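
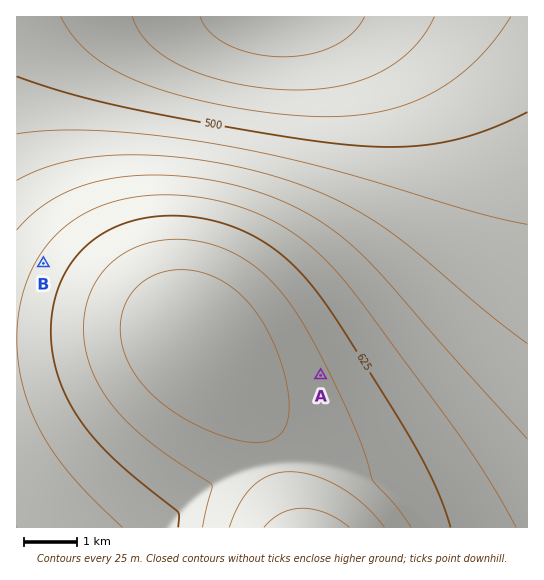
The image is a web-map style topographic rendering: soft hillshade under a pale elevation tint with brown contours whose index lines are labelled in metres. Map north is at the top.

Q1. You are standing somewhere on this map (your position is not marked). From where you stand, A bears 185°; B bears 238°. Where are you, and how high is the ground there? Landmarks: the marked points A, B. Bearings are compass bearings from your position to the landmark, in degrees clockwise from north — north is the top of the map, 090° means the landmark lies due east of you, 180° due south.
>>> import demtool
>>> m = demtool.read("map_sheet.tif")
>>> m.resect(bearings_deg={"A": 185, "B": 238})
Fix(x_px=347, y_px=74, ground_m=445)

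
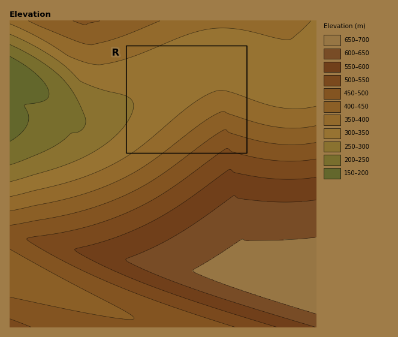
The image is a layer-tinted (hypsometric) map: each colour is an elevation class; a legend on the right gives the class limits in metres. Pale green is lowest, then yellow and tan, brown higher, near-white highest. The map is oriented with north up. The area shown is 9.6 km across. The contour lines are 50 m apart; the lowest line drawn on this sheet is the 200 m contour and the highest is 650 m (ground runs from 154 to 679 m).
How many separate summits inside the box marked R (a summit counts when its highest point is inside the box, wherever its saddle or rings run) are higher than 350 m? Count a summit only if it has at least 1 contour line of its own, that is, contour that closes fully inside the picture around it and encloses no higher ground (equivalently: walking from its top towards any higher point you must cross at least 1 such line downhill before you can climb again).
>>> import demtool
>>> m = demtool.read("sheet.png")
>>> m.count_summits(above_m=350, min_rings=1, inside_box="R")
0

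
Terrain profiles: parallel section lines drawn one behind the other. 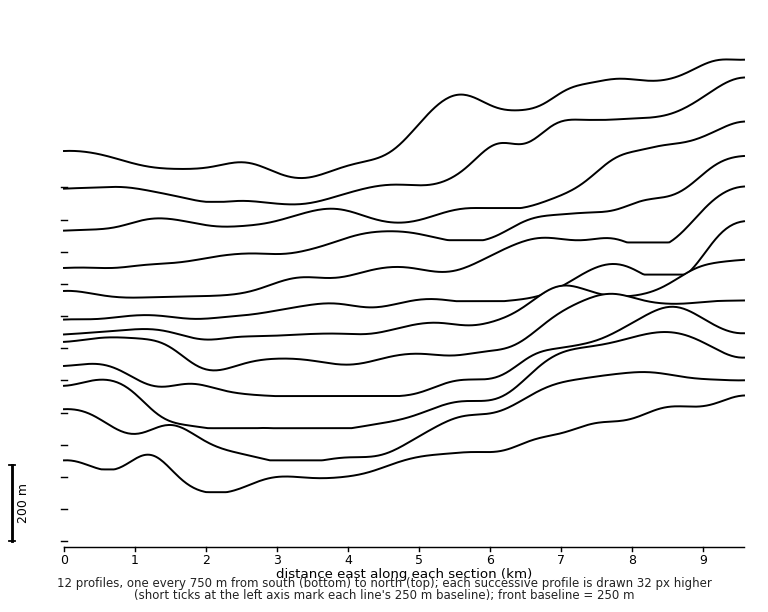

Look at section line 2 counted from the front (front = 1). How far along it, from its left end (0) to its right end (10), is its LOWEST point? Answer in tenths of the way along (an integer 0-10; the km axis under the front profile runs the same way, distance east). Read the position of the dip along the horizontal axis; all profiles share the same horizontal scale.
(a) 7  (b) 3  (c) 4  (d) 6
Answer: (c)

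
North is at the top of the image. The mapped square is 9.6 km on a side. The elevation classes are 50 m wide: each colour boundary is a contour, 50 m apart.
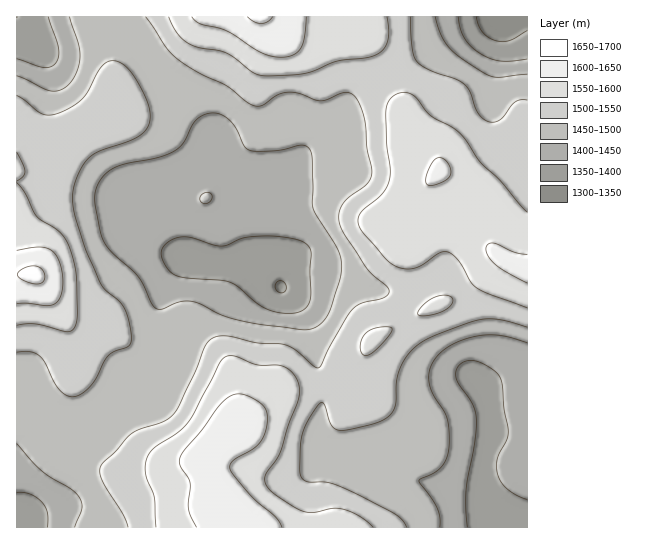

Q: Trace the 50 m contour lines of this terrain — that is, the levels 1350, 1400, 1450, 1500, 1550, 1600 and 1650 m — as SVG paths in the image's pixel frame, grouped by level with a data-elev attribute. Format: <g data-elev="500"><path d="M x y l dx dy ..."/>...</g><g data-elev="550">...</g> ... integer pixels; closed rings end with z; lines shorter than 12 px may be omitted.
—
<g data-elev="1350"><path d="M281 293l-4-2-2-5 2-4 4-1 4 2 1 4-1 5z"/><path d="M527 31l-18 10-13 0-9-4-5-6-6-14"/></g><g data-elev="1400"><path d="M467 527l-1-37 9-47 1-22-3-16-17-27 1-9 6-7 8-2 10 3 13 7 6 8 8 55-2 8-8 17-1 15 4 8 6 8 10 6 10 4"/><path d="M17 492l13 2 12 8 5 11 1 14"/><path d="M279 313l-18-7-23-19-8-5-9-2-36-2-11-3-6-6-5-8-2-7 2-7 8-7 12-3 10 1 28 8 6-1 16-7 16-2 24 1 20 5 6 4 2 7-1 18 1 23-1 8-4 6-7 4-9 1z"/><path d="M527 59l-26 2-10-2-10-5-10-7-7-9-4-9-2-12"/><path d="M48 17l11 32 0 8-3 6-6 4-7 0-26-8"/></g><g data-elev="1450"><path d="M440 527l0-10-3-10-18-26 15-8 7-5 5-8 3-11 0-18-2-13-14-24-4-11 0-9 3-9 6-10 9-8 12-6 15-4 12-2 13 0 28 8"/><path d="M17 444l24 26 29 19 9 8 2 5 1 7-7 18"/><path d="M295 329l-36-5-24-5-14-4-20-11-10-3-12 1-18 7-6-1-4-5-13-26-27-26-9-13-7-40 2-11 5-9 7-7 9-5 40-8 16-7 9-8 12-22 7-5 8-3 11 1 9 7 7 8 7 17 6 4 27 1 24-6 6 2 4 4 1 7 1 51 25 41 3 9 0 11-1 11-9 26-6 13-6 5-6 4-8 1z"/><path d="M203 203l4 0 4-2 1-4-2-4-5 0-4 3-1 5z"/><path d="M527 74l-30 3-7-1-9-5-22-14-11-11-8-13-5-16"/><path d="M70 17l8 26 2 12-3 15-7 13-9 7-10 1-34-15"/></g><g data-elev="1500"><path d="M407 527l-4-6-8-7-42-22-22-9-22-1-7-4-2-8 1-28 3-12 6-13 8-12 4-3 3 4 5 17 7 7 12 0 30-8 10-6 5-7 2-8 1-22 5-16 9-12 11-9 23-11 37-12 19 1 26 7"/><path d="M17 352l13 0 9 4 6 6 13 27 8 6 7 2 8-3 9-8 19-31 21-10 1-11-5-21-5-10-16-13-6-9-13-30-10-30-3-15 0-12 5-20 11-16 10-7 28-9 13-7 8-8 2-10-3-16-11-22-10-12-11-6-6 0-7 5-15 26-6 8-11 8-12 5-9 2-7-1-25-19"/><path d="M527 100l-6 0-6 2-12 15-5 4-7 1-7-3-7-8-7-18-5-8-10-6-26-9-13-9-4-14-2-30"/><path d="M146 17l20 30 11 11 22 15 28 13 26 19 9 0 15-10 10-3 12 1 20 8 7-1 19-8 5 1 5 4 6 10 4 12 2 28 5 27-2 5-4 6-16 12-7 6-4 8 0 10 4 12 23 34 7 8 13 11 3 5-2 4-4 3-21 5-9 6-22 36-10 21-3 2-5-3-18-15-10-5-28-2-32-7-10 1-6 4-5 6-9 24-15 34-6 9-11 8-22 7-10 5-30 32-1 7 2 8 21 33 5 13"/></g><g data-elev="1550"><path d="M373 527l-14-11-16-7-10-1-20 5-11-2-22-13-11-9-4-7 0-5 16-27 7-24 10-27 2-8-2-8-5-10-10-7-26-1-26-9-5 1-5 4-27 52-7 10-10 10-22 14-8 10-2 8 0 8 9 24 2 30"/><path d="M364 355l6-1 9-8 11-12 2-4-1-2-13-1-12 6-4 6-2 7 1 7z"/><path d="M17 325l18-1 28 7 7 0 5-5 2-13-1-42-8-28-10-12-21-15-12-24-8-10"/><path d="M419 315l11 0 13-4 8-6 2-4-1-3-7-3-12 3-13 11-2 4z"/><path d="M527 212l-27-31-19-18-16-24-8-9-27-15-13-17-6-4-5-1-7 0-9 6-3 7-1 8 1 31 3 24 0 10-3 8-5 7-22 20-2 8 3 8 25 29 9 7 10 3 10-1 8-4 16-11 8-1 11 8 13 22 6 6 12 6 38 14"/><path d="M17 181l6-5 2-5-8-19"/><path d="M169 17l8 16 11 10 11 5 27 5 28 20 13 3 38-3 32-12 29-3 11-3 7-6 4-8 1-11-2-13"/></g><g data-elev="1600"><path d="M282 527l-7-10-27-24-18-24 0-4 3-4 20-12 6-6 6-9 2-12-1-11-4-6-12-8-12-3-8 2-9 8-19 26-18 20-4 8 0 8 10 16-2 27 9 18"/><path d="M17 304l10-1 19 3 8-2 6-7 3-15-4-20-3-7-5-5-12-3-22 3"/><path d="M527 254l-13-2-20-9-5 1-3 3 2 8 8 10 11 8 20 10"/><path d="M427 185l4 1 7-2 12-7 1-4-1-6-7-8-6-1-5 5-6 14 0 5z"/><path d="M192 17l9 7 18 4 10 4 33 21 9 3 10 1 12-2 7-6 4-11 2-21"/></g><g data-elev="1650"><path d="M32 283l9 0 3-4-1-8-5-4-5-1-7 1-5 3-4 4 1 3 3 2z"/><path d="M247 17l7 5 7 2 6-2 6-5"/></g>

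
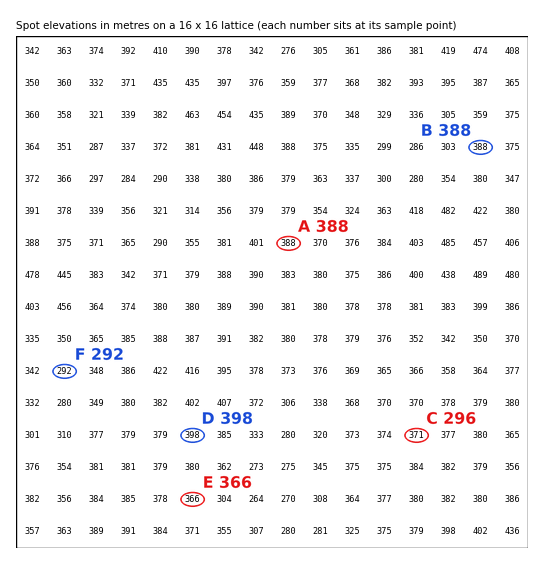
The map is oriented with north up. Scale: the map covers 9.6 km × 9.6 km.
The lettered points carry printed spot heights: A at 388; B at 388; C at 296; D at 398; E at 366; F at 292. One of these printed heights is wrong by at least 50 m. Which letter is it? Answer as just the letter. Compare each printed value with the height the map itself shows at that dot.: C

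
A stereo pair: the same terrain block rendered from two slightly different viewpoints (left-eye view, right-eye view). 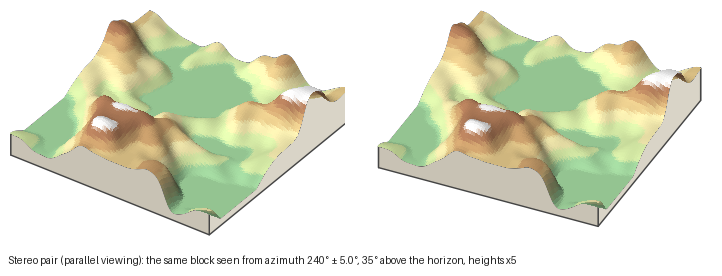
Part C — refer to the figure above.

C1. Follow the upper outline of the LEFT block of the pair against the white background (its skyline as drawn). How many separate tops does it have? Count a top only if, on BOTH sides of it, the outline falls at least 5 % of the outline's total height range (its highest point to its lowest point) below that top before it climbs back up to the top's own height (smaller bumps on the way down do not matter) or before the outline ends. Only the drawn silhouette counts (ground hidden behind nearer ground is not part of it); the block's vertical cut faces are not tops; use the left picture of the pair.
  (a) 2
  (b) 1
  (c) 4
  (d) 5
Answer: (a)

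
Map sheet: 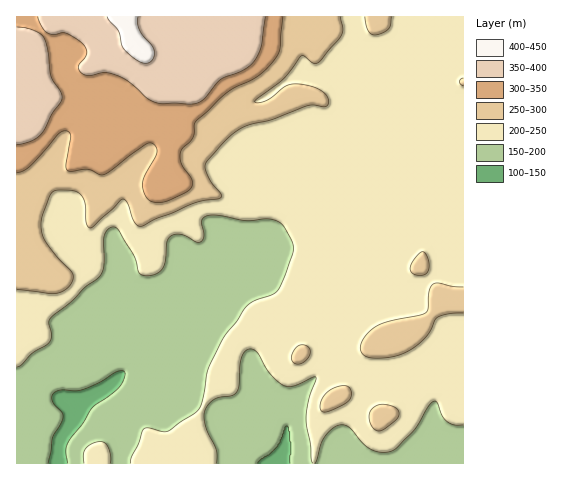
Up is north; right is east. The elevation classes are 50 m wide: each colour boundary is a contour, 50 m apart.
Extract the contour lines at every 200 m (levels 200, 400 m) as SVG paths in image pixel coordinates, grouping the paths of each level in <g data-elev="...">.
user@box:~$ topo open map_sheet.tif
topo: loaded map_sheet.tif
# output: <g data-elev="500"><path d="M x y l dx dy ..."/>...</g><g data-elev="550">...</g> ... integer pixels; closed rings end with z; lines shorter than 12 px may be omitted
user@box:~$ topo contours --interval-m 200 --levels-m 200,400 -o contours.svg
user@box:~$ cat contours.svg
<g data-elev="200"><path d="M110 463l1-7-2-8-4-5-4-1-9 1-6 5-3 6 1 9"/><path d="M217 463l-1-12-10-24-2-9 1-7 4-7 5-5 17-3 6-4 2-7 2-27 4-7 5-2 7 3 13 21 14 13 10 0 19-9 3 0-7 22-3 18 7 46"/><path d="M315 463l9-25 7-8 8-5 5 0 5 2 13 15 8 7 14 3 11-3 16-16 7-8 10-19 6-5 3 2 5 13 5 6 7 3 9 0"/><path d="M17 367l4-2 12-12 16-11 3-7-3-13 2-4 19-15 14-15 17-13 3-10 0-28 2-6 4-3 5-1 3 2 16 27 5 17 4 2 4 1 10-3 6-6 3-8 1-17 4-6 9-2 16 8 6-1 2-6-2-14 4-5 12-1 28 6 23-2 7 2 5 3 10 15 2 10-7 24-7 15-6 6-17 6-8 5-24 31-16 33-5 30-5 11-31 21-6 0-13-3-4 1-6 16-7 13 0 5"/></g><g data-elev="400"><path d="M107 17l11 14 6 18 14 12 9 2 6-4 1-9-2-5-12-14-2-7 0-7"/></g>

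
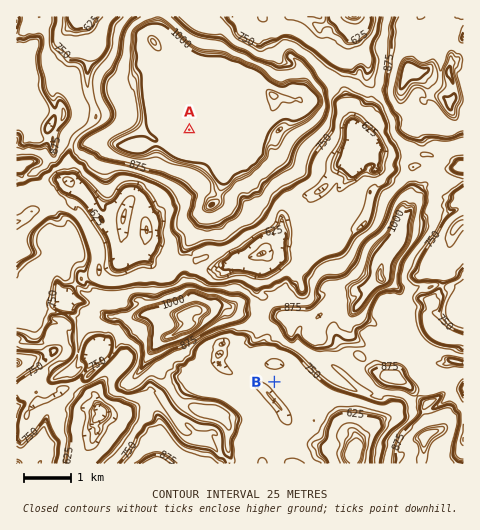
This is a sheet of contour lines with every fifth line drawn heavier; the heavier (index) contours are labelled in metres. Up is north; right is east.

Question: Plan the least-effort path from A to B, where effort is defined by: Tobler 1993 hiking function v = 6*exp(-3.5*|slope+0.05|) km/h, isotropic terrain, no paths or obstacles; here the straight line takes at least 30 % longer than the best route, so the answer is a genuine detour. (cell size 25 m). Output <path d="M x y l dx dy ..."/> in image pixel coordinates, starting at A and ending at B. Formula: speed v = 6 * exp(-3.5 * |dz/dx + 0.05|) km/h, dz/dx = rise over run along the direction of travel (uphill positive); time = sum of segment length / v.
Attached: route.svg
<path d="M189 130l3 4 0 26 1 2 10 11 3 5 0 2-3 3-16 33 0 7-2 5 0 3-2 3 0 5-1 3 0 7 1 2 5 2 2 3 2 2 0 5 2 4 14 14 5 3 17 0 13 7 7 7 1 2 0 5 1 2 0 23-1 3 0 6-2 4 10 21 7 8 1 3 7 7"/>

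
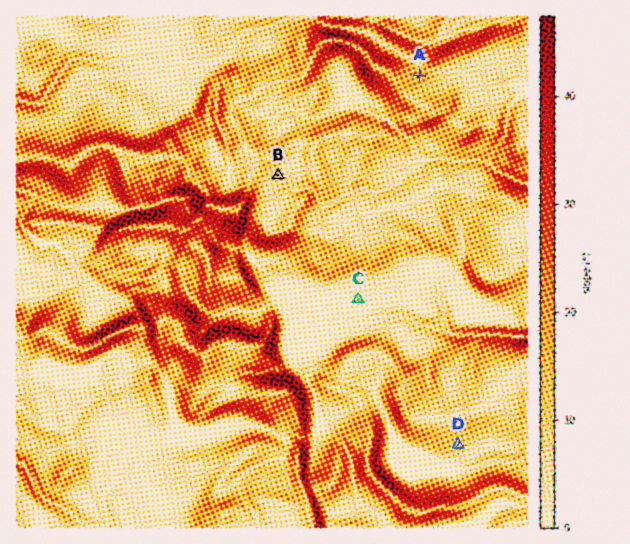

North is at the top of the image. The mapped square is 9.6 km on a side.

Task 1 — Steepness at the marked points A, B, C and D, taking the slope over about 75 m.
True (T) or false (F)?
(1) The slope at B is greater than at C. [T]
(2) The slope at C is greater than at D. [F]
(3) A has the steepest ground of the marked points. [T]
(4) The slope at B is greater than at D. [F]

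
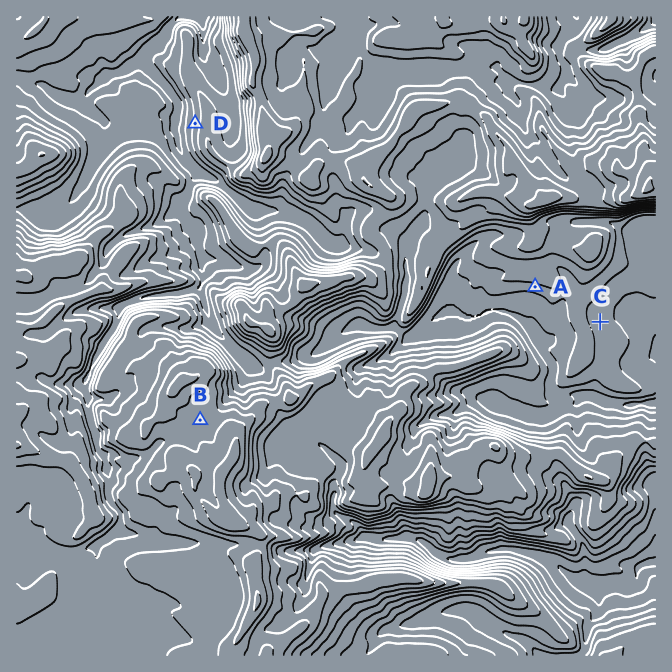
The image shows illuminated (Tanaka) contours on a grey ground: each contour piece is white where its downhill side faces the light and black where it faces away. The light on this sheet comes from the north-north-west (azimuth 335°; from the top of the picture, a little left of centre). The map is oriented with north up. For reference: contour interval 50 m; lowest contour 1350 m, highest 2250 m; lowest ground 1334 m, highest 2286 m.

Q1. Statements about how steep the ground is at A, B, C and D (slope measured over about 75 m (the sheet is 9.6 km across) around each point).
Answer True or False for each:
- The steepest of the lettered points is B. False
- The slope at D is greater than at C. True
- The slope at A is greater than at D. False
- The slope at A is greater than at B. True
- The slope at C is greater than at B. True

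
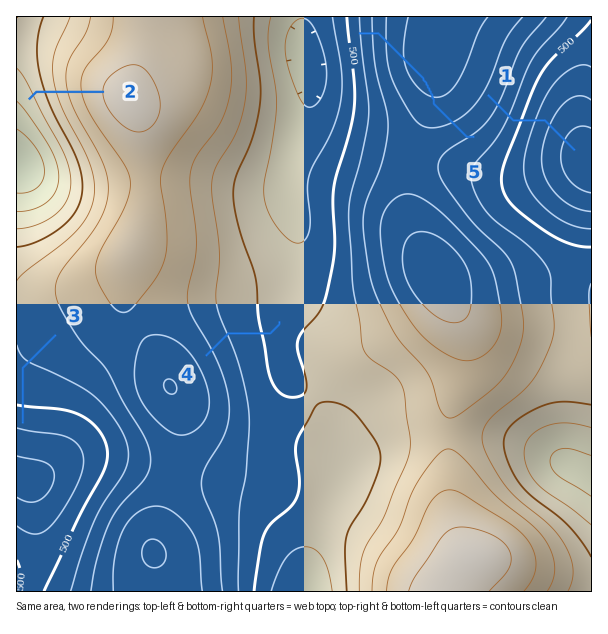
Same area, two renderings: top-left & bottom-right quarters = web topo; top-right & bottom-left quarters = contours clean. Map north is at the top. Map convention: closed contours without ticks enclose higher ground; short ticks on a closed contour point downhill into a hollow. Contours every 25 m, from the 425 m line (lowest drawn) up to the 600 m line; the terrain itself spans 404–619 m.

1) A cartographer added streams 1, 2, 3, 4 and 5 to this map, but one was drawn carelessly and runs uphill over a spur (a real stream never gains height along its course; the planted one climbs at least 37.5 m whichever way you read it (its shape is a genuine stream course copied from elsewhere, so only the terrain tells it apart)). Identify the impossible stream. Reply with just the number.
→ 5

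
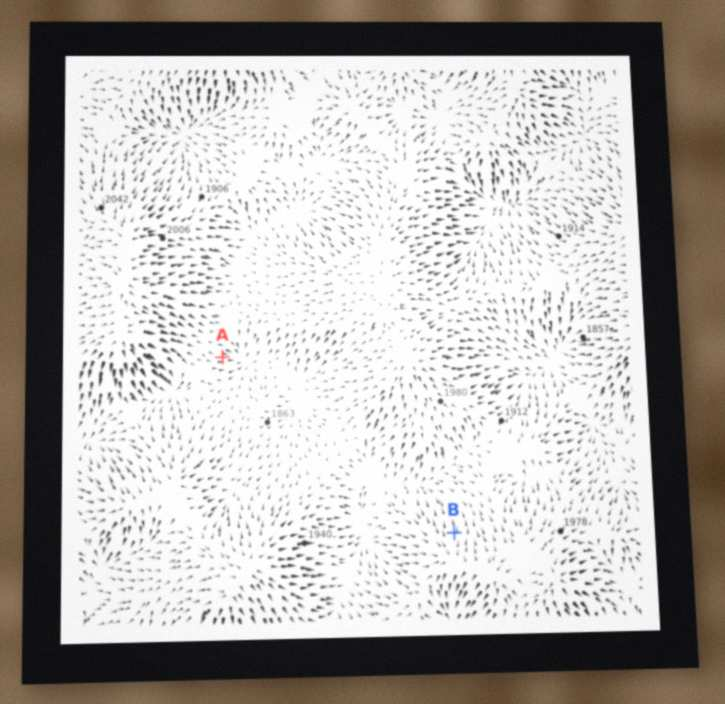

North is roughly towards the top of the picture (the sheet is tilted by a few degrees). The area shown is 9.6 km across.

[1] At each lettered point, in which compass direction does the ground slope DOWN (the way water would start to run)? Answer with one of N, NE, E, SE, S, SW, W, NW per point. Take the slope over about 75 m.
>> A E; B N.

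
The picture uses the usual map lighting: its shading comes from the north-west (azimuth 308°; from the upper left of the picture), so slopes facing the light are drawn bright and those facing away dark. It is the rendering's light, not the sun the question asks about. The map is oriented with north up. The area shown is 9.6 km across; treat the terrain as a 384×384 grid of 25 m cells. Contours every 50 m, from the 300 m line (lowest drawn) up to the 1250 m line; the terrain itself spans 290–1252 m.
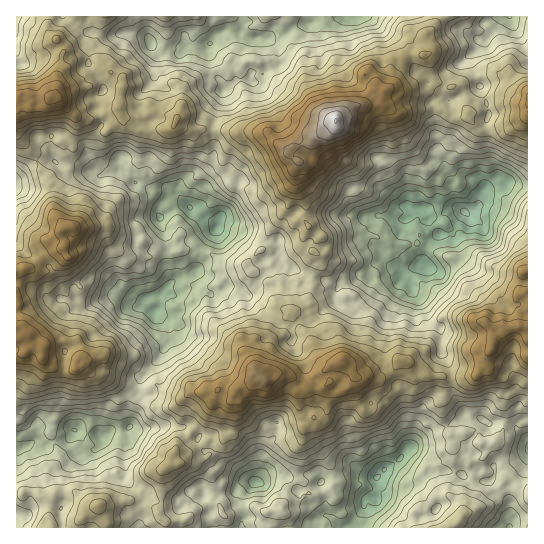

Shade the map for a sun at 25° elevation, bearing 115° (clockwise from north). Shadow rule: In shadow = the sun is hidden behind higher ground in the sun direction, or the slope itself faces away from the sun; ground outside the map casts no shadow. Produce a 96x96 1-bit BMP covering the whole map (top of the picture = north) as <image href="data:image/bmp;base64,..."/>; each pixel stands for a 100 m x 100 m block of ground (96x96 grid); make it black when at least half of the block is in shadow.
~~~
<image width="96" height="96" href="data:image/bmp;base64,Qk2+BAAAAAAAAD4AAAAoAAAAYAAAAGAAAAABAAEAAAAAAIAEAAATCwAAEwsAAAIAAAAAAAAA////AAAAAAAwAAAAAAAAAAIAAAAwAAAAAAAAAB8BAAA4AAAAAAAAABwDAAAAAAAAAAAAAA8BgAAAAAAAAAAAAA9AAAAAAAAAAAMAAAdgAAAAAAAAAAMAAAIgAAAAAAAAAAeAAAAAAAAAAAAAAAOAAAYAAAAAAAAAAAAAAAcAAAAAAAAAAAAAAAcAAAAAAAeAAAAAAAAgAAAAAA+AAAAAAADwAAAAAA/AAAAAAAB4AAAAAA/gAAAAAAA4AAAAAAfgAAAAAAAYAAAAAAf4AAAAAAAAAAAAAAf8AAAAAAAAAAAAAAM4AAAAAAAAAAAAAAAAAAAAAAAAAAAAAAAAAAAAAAAAAAAAAAAAAAAAAAAAAAAAAAAAAAAAAAAAAAAAAAAYAAAAAAAAAAAAAAAMAAAAAAAAAAAAAAAeAAAAAAAAAAAAAAAPAAAAAAAAAAAAAAAPIAAAAAAAAAAAAAAfAAAAAAAAAAAAAAAfAAAAAAAABAAAAAAeAPAAAAAAAAAAAAAEIOAAAAAAIAAAAAABsAAAAAAAYAAAAAAAkAAAEAAAYAAAAAAA/gAAAAAA4AAAAAAAfwAAAAAA8AAAAAAAD8AAAAAA8AAAAAAAwcAAAAAAcAAAAAAAwAAAAAAAQAAAAAAAAAAAAAACeAAAAAAA4AAAAAAH+AAAAAAAYAAAAAAP/wAAAAAAAAAAAAAf/wAAAAAAAAAAAAAf4IAAAAAAAAAAAAAc4MAAAAAAAAAAAAAB8JAAAAAAAAAAAAAD8DgAAAAAAAAAAAAH8AwAAAAAAAAAAAAHgAwAAAAAAAAAAAAAAzwAAAAAAEAAAAAAB3wAAAAAAAAAAAAABv4AAAAAAwAAAAAAB/hAAAAAAfAAAAAAB/gAAAAAAPgAAAAAB/yAAAAAADwAAAAAA/uAAAAAAAgAAAAAA/+IAAAIAEAAAAAAB/+cAAAAAAAAAAAAAf8cAAAAAEAAAAAAAD88AAAAAEAAAAAAAD/8AAAAAAAAAAAAAB/8AAAAAAAAAAAAAB/wAAAAAAAAAAAAAAkAAAAAAAQAAAAAAAAAAAAAAAAAAAAAAAAAAAAAAAAAAAAAAAAAAAAAAAAAAAAAAAAAAAAAAAAAAAAAAAAAAAAAAAAAAAAAAAAAAAAAAAAAAAAAAAAAAAAAAAAAAAAAAAAAAAAAAAAAAAAAAAAAAAAAAAAAAAAAAAAAAAAAAAAAAAAAAAAAAAAAAAAIgAAAAAAAAAAAABgAgAAAAEAAAAAAAJwwgAAAADgAAAAAAM/+AAAAAAAAAAAAAEf+AAAAAAAAAAAAAAP+AAAAAAIAAAAAAAP+AAAAAAIAAAAAAAP4AAAAAMYAAAAAAANIAAAAAAYcAAAAAAA4AQAAAAB8AAAAAAB4Y4AAAAB+AAAAAAB4Z4AAAAAAAAAAAAAYJ8AAAAAAAAAAAAAIB4AAAGAAAAAAAAAIA4AAAGBAAAAAAAAAAYAAAADAAAAAAAAAAAQAAADAAAAAAAAAAA4AAACIAAAAAAAAAI4AAACIAAAAAAAAAJ8AAACAAAAAAAAAAD8AAAA="/>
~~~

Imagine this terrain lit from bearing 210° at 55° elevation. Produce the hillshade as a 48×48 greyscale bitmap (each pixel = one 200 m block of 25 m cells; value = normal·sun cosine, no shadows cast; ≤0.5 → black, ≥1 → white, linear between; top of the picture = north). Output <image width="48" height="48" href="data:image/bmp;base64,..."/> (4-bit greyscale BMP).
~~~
<image width="48" height="48" href="data:image/bmp;base64,Qk32BAAAAAAAAHYAAAAoAAAAMAAAADAAAAABAAQAAAAAAIAEAAATCwAAEwsAABAAAAAAAAAAAAAAABEREQAiIiIAMzMzAERERABVVVUAZmZmAHd3dwCIiIgAmZmZAKqqqgC7u7sAzMzMAN3d3QDu7u4A////ALmHis2nm8t2eKubzMqaqrp2VHl0Z4iazNuomruHq7lneLl6qqmJq7hmVnh3iIh5zcypqoZWiZmIaJZXRHZ6u5aIiHeKl1Vp3YmHh0IkacypmqdUNXeamnaImZiJhERqylZlQyJGjO26rLhnq6q5qnZ4mZmYZnialmZlQzRnibu6q6ib3d3Ly2eayXiZq7u5dWVWZmZVZWiYeau7zu7cyYvLzIeby7u6dKmZZodXdlZmacyqzu3bur27y7usuqq5dcu5Z5mpmXVWi8y6zLzcy7zMy87cqah4d7u6i8zbvMurze3Lqszcyq3cqs7tuIearKvMze3d3u3t7u7KrO7bur7bmc7tuavdzM3d3t3t3bvN7tzKzd7cy826qs3sq97tzN3d7u3MuqqbzKq87c3MzMy7q8zMzu3dzN3d7ty4iZh3dWecyquau7ypmszMze3Mze7t3bqWeXZUI1aKl3ZYqrp2i8uYi8ypvd3JmpmGeGVTNXiYUxA4iZY0ipdUe8upzsyWmGZURUZlVmmnMgFoZDAkZkRFm7upzapldjQQIjZ3eImGRDenVCA0MhE3qauqzYYiMzMAARR5q6ZERFmWZjJDIiJJu8yau1MBMzEAADeqqWQyNZqXZCRTRDNZu5hmd2MlZkEDRoqqlkVUWKiHY1dkUxJGdSJGiVRpmXVomrual4d4mXZ3ZodDMSV2RURYq2iru4eKvMu6maq8uXeIeIQ0NGl1VmVomqu7ypic3Lq7mbvNuYiaqnVmZ4hWdUaIm3it2oityprLvLq6mYrNyXd3eZisx2iHeEi9yXermJq7u3Z3mazcp0RXmqvMlnUTVIu8qHeZeIeahSRWmr3LpjRpqZqnVlAVZZibqXeXVkSIQkd4m93MghV4hnh4ljN3Z4eahUVkRCaFJZq8zO3JMDVnd4eKhFinV3eHECNEVWmEas3e7dy5VXirqZmqZ6uoeEZjEzI1VnmIze/+3d7aiJvLmbzLrMuphnmERAAzNYms3e/sze7Kl5u5m83czKu5h8ynVBRUabvN3e3L3d7KmKuqu83buqvLze2Wd3mXrMzN3uzO7e7KmaqZu826u83e/+yJuquqzd7d7t3e3u2qqZl5vMuazN3v/8qbyry87u7t3M3u7cmbu6ib3cqbze7v/5m8zN3d7u7cy83d3Hab3bmKzLmc3u7u7qvd7svN27u6mKqIhleazKd6zLid7tu83s3d64m7qamIZWQjEEZ5l1V6y4ad3KirzbzdlWiqh4d2QyI0ETRGQiR5p1WaqYe7q4iZVHmqdlZ1MjZ1NVVTEAFYh2aJqneqmRJVNHm6dVd1NHqXeHdzESSIZUWKl2m6hQJERGm4RFVCJHqqunZkNEeFNFe6ZGq5cXmHdnmDISMhNHmamIdlZVQiR4vIVmdmUry7hXdCITd2d3h2VollVEISRoqnZmVENKq6VGZERJy6qph2eJhkQyMhJYmFNGiFJZmVNYmYmt7Ly7qqzLp1ZCIQR3dkR5mESKhzObvLvO7My7y73bp3dTECd1RXipdkag=="/>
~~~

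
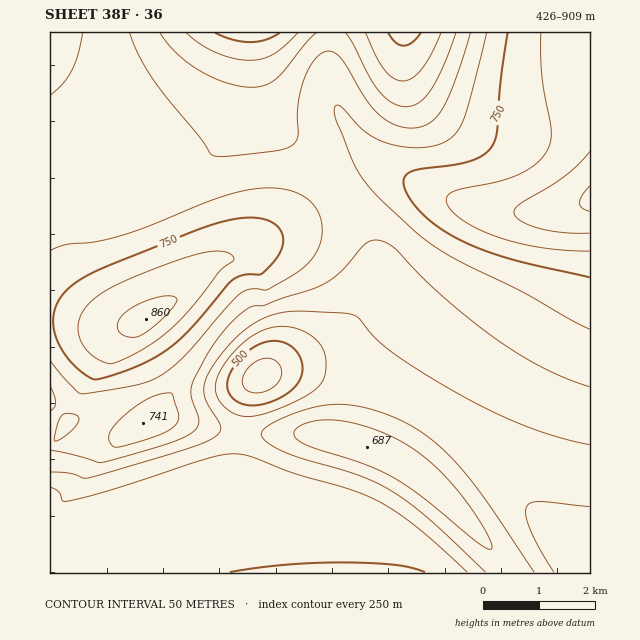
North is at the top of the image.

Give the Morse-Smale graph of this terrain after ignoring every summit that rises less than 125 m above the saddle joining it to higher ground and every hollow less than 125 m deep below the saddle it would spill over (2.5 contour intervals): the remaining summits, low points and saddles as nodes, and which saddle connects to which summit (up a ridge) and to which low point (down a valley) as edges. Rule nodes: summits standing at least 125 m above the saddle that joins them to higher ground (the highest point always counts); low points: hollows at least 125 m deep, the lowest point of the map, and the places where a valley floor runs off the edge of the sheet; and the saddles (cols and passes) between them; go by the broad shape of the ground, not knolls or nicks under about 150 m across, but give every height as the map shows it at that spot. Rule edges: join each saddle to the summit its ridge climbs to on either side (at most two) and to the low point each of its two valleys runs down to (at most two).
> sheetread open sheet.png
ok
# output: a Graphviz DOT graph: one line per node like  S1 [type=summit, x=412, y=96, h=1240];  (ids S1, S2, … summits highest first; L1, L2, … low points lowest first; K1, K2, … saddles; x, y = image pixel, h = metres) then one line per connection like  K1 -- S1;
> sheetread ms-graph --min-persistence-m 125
graph terrain {
  S1 [type=summit, x=590, y=199, h=909];
  S2 [type=summit, x=146, y=317, h=860];
  L1 [type=low, x=262, y=376, h=426];
  L2 [type=low, x=250, y=33, h=469];
  L3 [type=low, x=405, y=33, h=487];
  K1 [type=saddle, x=338, y=188, h=680];
  K2 [type=saddle, x=331, y=33, h=615];
  K3 [type=saddle, x=240, y=433, h=585];
  K1 -- S1;
  K1 -- S2;
  K1 -- L1;
  K1 -- L2;
  K2 -- S1;
  K2 -- L2;
  K2 -- L3;
  K3 -- S1;
  K3 -- S2;
  K3 -- L1;
}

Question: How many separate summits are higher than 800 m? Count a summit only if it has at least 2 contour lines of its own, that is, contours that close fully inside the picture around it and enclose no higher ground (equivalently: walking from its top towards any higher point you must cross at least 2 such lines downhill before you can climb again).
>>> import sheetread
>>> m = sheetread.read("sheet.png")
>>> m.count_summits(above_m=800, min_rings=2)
1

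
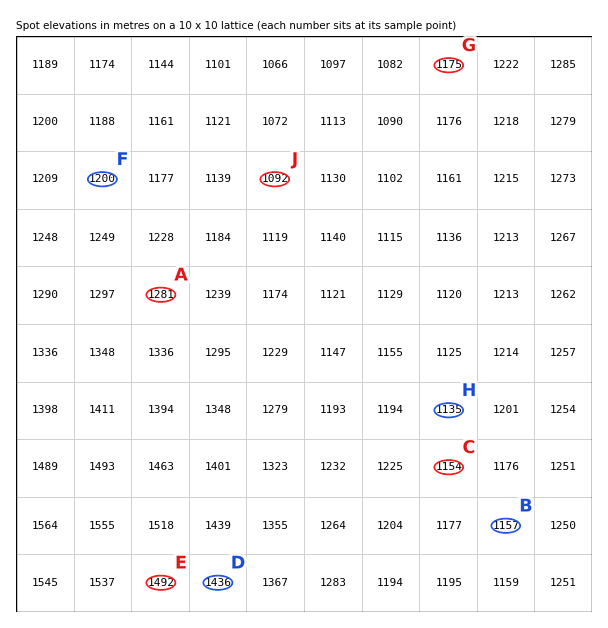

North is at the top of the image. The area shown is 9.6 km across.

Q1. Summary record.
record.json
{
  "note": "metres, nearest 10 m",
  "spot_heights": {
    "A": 1280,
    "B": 1160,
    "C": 1150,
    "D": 1440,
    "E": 1490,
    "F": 1200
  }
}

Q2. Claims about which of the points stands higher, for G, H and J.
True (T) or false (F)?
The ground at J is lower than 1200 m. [T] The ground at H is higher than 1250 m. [F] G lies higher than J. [T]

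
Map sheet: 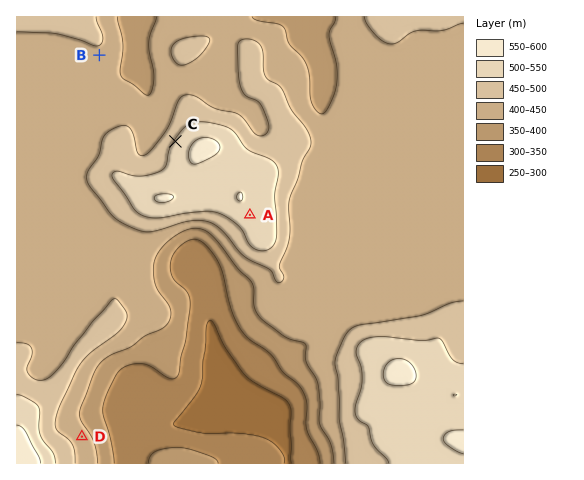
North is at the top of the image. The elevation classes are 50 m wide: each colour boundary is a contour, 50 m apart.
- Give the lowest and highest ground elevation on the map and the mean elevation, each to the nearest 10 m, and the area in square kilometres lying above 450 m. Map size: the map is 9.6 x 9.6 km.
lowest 300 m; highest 580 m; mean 430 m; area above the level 24.8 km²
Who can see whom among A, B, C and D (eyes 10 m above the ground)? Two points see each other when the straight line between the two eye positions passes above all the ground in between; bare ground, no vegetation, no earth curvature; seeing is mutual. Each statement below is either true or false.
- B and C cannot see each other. false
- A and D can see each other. true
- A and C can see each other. false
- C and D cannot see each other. true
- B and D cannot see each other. true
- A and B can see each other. false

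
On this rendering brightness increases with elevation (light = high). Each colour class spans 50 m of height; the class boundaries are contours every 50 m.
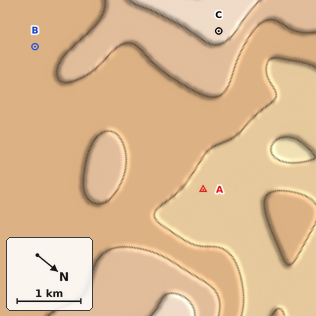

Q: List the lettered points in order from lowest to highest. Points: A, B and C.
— A B C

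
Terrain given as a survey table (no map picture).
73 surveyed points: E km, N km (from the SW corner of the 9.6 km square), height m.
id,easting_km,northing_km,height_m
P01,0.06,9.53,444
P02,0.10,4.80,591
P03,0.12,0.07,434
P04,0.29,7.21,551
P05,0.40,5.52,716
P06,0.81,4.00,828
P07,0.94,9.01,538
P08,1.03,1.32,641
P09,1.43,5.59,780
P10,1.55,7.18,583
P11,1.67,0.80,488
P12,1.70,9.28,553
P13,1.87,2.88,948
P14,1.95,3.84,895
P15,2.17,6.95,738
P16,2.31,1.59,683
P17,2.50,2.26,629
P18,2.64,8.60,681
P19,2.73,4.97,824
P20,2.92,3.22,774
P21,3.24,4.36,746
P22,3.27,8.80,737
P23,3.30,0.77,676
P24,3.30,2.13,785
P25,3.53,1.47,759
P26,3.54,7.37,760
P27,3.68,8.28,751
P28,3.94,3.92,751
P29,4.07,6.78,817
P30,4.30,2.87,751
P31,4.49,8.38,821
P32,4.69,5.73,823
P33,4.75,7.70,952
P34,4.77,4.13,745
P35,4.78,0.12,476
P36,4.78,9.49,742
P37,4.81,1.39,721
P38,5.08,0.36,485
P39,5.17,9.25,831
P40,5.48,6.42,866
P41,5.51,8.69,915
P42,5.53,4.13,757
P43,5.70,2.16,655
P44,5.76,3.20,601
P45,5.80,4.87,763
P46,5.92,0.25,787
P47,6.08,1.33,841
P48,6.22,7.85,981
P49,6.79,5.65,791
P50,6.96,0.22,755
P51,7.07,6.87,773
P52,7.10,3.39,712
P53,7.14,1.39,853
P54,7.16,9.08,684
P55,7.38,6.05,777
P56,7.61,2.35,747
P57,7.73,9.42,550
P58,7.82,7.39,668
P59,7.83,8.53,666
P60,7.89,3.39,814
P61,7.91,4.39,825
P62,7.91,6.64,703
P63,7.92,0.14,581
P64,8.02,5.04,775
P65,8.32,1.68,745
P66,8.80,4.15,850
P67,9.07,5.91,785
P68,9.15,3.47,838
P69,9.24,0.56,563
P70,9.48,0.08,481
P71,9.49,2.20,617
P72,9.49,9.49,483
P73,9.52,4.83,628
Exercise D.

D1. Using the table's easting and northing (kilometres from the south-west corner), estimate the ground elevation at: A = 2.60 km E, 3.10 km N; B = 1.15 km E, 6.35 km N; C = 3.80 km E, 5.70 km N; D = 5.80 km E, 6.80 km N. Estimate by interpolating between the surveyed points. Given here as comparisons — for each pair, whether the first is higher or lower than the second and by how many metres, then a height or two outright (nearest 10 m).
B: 220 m lower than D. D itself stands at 860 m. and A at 810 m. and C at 770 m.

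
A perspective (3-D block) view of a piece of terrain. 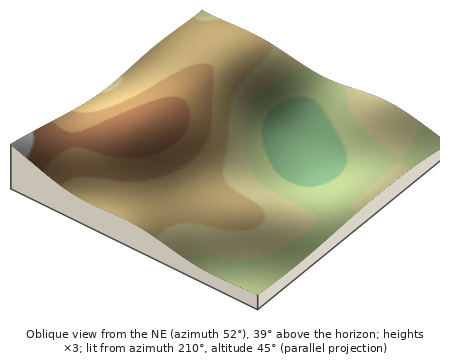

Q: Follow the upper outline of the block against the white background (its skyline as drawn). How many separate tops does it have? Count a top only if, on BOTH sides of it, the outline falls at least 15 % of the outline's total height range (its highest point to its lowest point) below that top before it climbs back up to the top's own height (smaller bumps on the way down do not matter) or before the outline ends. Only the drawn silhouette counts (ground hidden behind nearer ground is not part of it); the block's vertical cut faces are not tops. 1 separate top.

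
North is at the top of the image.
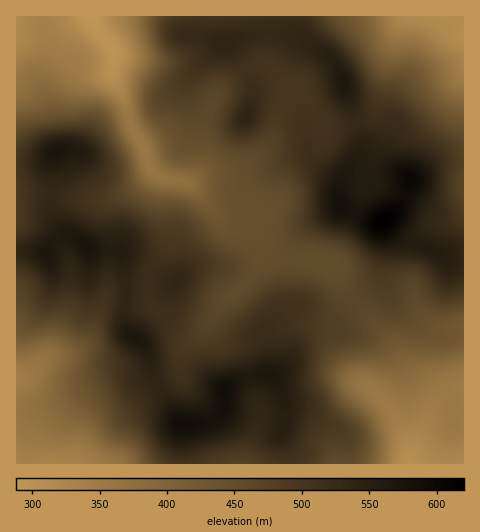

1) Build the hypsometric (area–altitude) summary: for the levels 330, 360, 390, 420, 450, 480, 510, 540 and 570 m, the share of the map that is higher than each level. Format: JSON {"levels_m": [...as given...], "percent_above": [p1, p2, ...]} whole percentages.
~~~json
{"levels_m": [330, 360, 390, 420, 450, 480, 510, 540, 570], "percent_above": [97, 90, 83, 77, 68, 53, 36, 15, 4]}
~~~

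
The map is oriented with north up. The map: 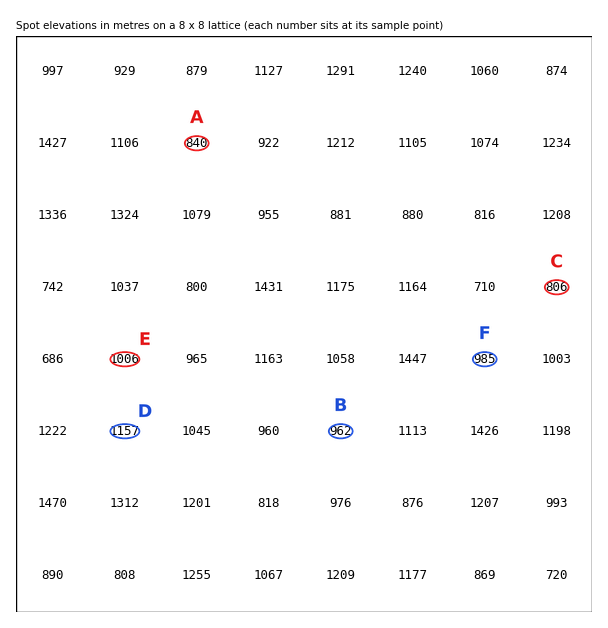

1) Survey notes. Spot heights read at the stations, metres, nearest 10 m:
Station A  840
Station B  960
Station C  810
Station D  1160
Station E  1010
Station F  990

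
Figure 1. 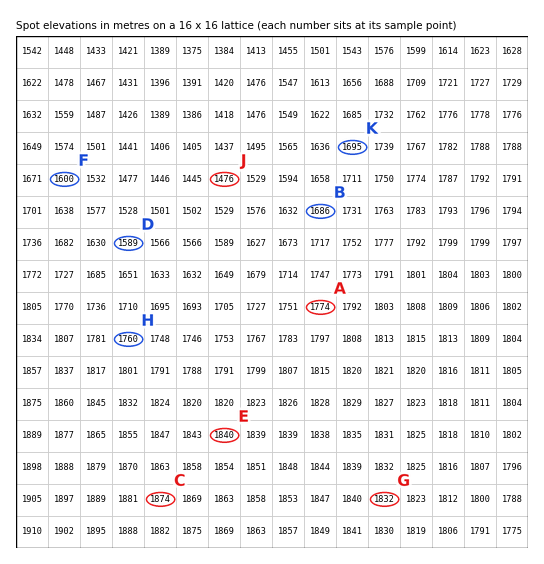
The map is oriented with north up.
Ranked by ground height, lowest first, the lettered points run D B A C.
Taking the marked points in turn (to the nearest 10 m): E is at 1840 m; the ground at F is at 1600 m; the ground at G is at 1830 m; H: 1760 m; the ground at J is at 1480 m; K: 1700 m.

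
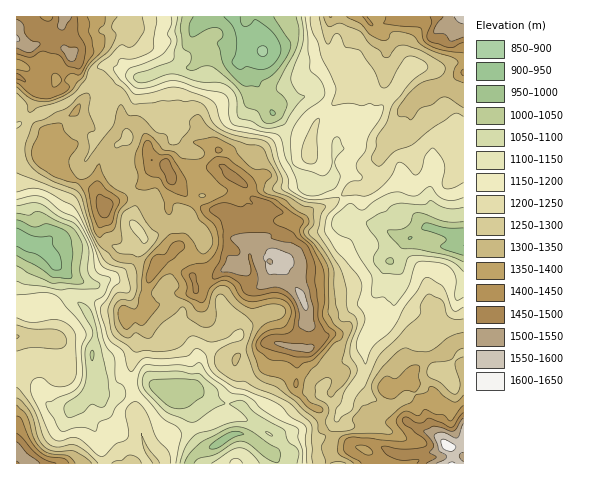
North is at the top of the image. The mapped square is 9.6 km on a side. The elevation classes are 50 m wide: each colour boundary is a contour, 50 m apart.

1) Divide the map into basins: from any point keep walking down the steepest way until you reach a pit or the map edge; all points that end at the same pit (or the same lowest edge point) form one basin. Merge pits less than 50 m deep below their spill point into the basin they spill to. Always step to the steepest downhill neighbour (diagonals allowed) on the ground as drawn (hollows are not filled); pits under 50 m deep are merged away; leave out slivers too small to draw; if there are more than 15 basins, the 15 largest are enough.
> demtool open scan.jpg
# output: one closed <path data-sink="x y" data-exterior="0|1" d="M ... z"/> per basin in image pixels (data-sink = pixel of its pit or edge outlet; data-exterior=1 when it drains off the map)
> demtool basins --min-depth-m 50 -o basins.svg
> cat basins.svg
<path data-sink="262 52" data-exterior="0" d="M463 16l-397 0-4 9-12 10-2 5-15 6-6 0-11-6 1 37 4 1 19 15 13 1 11-6 6 0 10 11 0 5-4 8-28 24-9 15 1 8 12 9 8 2 9 7 22 11 8 7 5 10 20-8 8-8 9-4 6-6-1 6 1 23 3 7 15 9 5-6-1 9 8 21-24 24-9 23 3 10 8 0 13-4 11 14 9 1 6-4 6-8 0-9-4-5 0-3 10-3 23-17 9 0 29-9 0 6 5 6-4 10-8 8 0 5 12 35 1 12 5 4 20 4-2 31 0 10 2 4 10 11 11 6 3 16 8 10 20 8-1 6-2-1-12 3-5 6-2 6 136-1 0-17-16 0-8-11-2-8 5-11 0-13-9-11-18-7-6-6-19 11-15-1-8 3-17-14-7-3-5-7-2-7 1-14-5-9-6-2-17 11 1-12-5-13-1-17-3-10-19-26-2-7 0-4 6-7 1-13 9-17 4-1 11-10 23-8 14-12 16-1 7-4 6-11 2-17 28-28 2-6-2-17 13-14 9-4 4 4 0 4 6 6 5 9-1 1 15 18-9 8-1 6 7 21 8 1z"/><path data-sink="463 245" data-exterior="1" d="M430 88l-9 4-12 12 0 22-29 31-2 17-6 11-7 4-16 1-14 12-23 8-11 10-4 1-9 17-1 13-6 7 2 11 19 26 3 10 6 41 16-10 6 2 5 9-1 14 2 7 5 7 7 3 17 14 8-3 15 1 19-12 3-7-6-13 0-7 3-8 17-15 3-2 19 21 15-7 0-173-8-2-7-21 1-6 9-8-15-18 1-1z"/><path data-sink="29 243" data-exterior="0" d="M19 77l-3 0 0 259 31 1 1-16-6-17 1-2 10 2 7-1 10-9 18 2 17 12 17 3 5 7 14 0 5-9-2-14 3-9 8-17-25-10-13-1-15-15-2-6-1-7 6-24-6-11-8-7-45-24-7-7 0-6 9-15 28-24 4-8 0-5-10-11-6 0-11 6-13-1z"/><path data-sink="92 355" data-exterior="0" d="M78 294l-8 0-14 10-9-2-5 2 6 17-1 16-28-1-3 1 0 114 16 13 102 0 15-10-5-8-9-32 0-17-5-18 6-37 6-10 0-13-15-1-8-8-14-2-13-10z"/><path data-sink="222 441" data-exterior="0" d="M277 343l-11 0-11 8-13 2-5 4 0 22-9 17-1 18-56 23-18 19 4 8 170 0 8-12 15-3-1-6-15-5-11-10-4-18-11-6-10-11-2-4 2-41z"/><path data-sink="190 389" data-exterior="0" d="M201 297l-3 11-10 8-9-1-11-14-13 4-9 0-2 7 19 15 1 5-6 4-16-13 0 9-6 10 0 8-4 14-2 15 5 18 0 17 9 32 8 11 22-22 23-7 30-14 1-18 9-17 0-23-6-7-8-17-16-14-4-10z"/><path data-sink="139 230" data-exterior="0" d="M147 179l-6 6-9 4-8 8-19 9-6 25 3 12 15 15 13 1 25 9 13-10 9-12-5-8-3-16-4 2-11-5-7-11-1-23z"/><path data-sink="441 374" data-exterior="0" d="M463 340l-8 3-14 11-17 7-14 16 6 8 18 7 9 11 0 13-5 15 4 9 6 6 16-1z"/><path data-sink="47 17" data-exterior="1" d="M64 16l-37 0-11 11 0 12 11 7 6 0 15-6 2-5 12-10z"/>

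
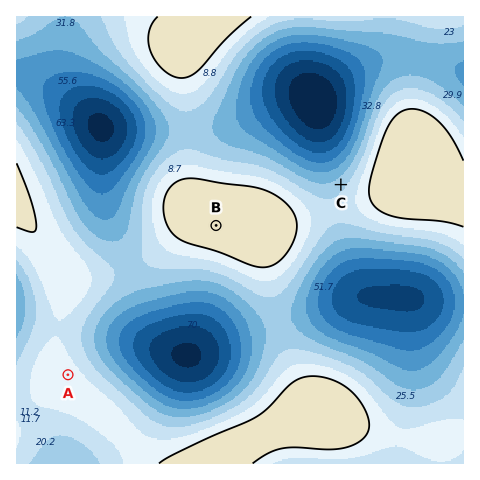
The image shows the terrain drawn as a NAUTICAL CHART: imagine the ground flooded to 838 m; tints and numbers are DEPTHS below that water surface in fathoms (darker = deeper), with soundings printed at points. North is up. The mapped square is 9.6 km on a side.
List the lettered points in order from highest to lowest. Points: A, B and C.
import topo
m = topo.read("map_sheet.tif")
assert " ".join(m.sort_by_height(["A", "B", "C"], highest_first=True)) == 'B A C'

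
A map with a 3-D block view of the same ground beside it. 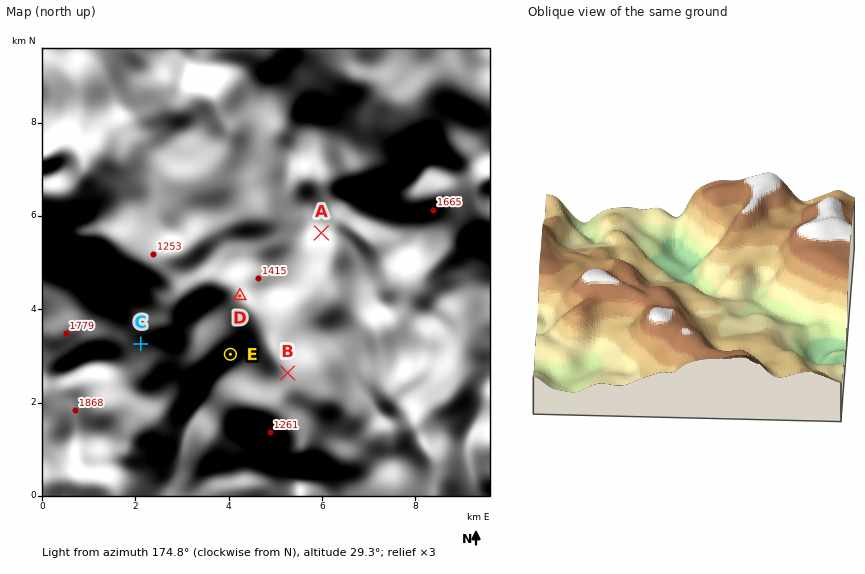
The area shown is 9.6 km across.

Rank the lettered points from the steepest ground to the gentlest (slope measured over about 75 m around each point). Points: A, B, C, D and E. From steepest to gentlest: C E A D B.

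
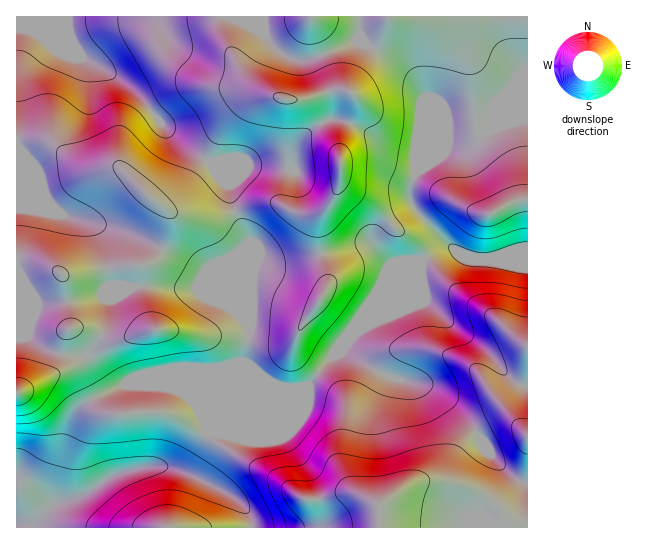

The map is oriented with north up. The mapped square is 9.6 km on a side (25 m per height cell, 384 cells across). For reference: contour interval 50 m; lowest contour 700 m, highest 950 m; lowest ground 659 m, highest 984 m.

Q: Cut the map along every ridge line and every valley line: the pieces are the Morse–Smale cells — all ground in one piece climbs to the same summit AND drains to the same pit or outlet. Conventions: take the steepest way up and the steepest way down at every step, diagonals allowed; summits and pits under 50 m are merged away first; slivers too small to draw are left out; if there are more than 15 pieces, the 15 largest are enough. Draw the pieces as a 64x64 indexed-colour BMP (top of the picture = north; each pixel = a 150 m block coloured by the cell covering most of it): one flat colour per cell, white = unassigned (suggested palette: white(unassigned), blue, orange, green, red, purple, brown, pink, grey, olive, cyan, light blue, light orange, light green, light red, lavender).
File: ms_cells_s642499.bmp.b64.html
<image width="64" height="64" href="data:image/bmp;base64,Qk12CAAAAAAAAHYAAAAoAAAAQAAAAEAAAAABAAQAAAAAAAAIAAATCwAAEwsAABAAAAAAAAAA////ALR3HwAOf/8ALKAsACgn1gC9Z5QAS1aMAMJ34wB/f38AIr28AM++FwDox64AeLv/AIrfmACWmP8A1bDFACKqqqqqqqqqqqqqqqqqozMzMzMzMzMzMzMzMzMzMzMzIiqqqqqqqqqqqqqqqqqjMzMzMzMzMzMzMzMzMzMzMzMiIqqqqqqqqqqqqqqqqqMzMzMzMzMzMzMzMzMzMzMzMyIiKIqqqqqqqqqqqqqqMzMzMzMzMzMzMzMzMzMzMzMzIiIoiIqqqqqqqqqqqjMzMzMzMzMzMzMzMzMzMzMzMzMiIiiIiIqqqqqqqqozMzMzMzMzMzMzMzMzMzMzMzMzMyIiKIiIiKqqqqqqMzMzMzMzMzMzMzMzMzMzMzMzMzNmIiIoiIiIiIiqqIMzMzMzMzMzMzMzMzMzMzMzMzMzNmYiIiKIiIiIiIiIiDMzMzMzMzMzMzMzMzMzMzMzMzNmZiIiIoiIiIiIiIiIgzMzMzMzMzMzMzMzMzMzMzMzNmZmIiIiiIiIiIiIiIiDMzMzMzMzMzMzMzMzMzMzMzM2ZmYiIiKIiIiIiIiIiIgzMzMzMzMzMzMzMzMzMzMzM2ZmZiIiIiiIiIiIiIiIiCMzMzMzMzMzMzMzMzMzMzM2ZmZmIiIiKIiIiIiIiIiCITMzMzMzMzMzMzMzMzMzM2ZmZmYiIiIiiIiIiIiIiIIiERMzMzMzMzMzMzMzMzMzZmZmZiIiIiIoiIiIiIiIIiIRERMzMzMzMzMzMzMzMzZmZmZmIiIiIiKIiIiIiIIiIiEREREzMzMzMzMzMzM2ZmZmZmYiIiIiIiIoiIiCIiIiIREREREzMzMzMzMzM2ZmZmZmZiIiIiIiIiIiIiIiIiIiERERERMzMzMzM2ZmZmZmZmaZIiIiIiIiIiIiIiIiIiIRERERETMzMzZmZmZmZmZmaZkiIiIiIiIiIiIiIiIiIhEREREREzMzZmZmZmZmZmaZmSIiIiIiIiIiIiIiIiIiIRERERERM2ZmZmZmZmZmaZmZIiIiIiIiIiIiIiIiIiIhERERERE2ZmZmZmZmZmaZmZkiIiIiIiIiIiIiIiIiIiERERERERZmZmZmZmZmaZmZmSIiIiIiIiIiIiIiIiIiIREREREREWZmZmZmZmaZmZmZIiIiIiIiIiIiIiIiIiIhERERERERFmZmZmZmmZmZmZkiIiIiIiIiIiIiIiIiIiERERERERERZmZmZmmZmZmZmSIiIiIiIiIiIiIiIiIiIREREREREREWZmZmmZmZmZmZIiIiIiIiIiIiIiIiIiIhERERERERERFmZmmZmZmZmZkiIiIiIiIiIiIiIiIiIiERERERERERERZmaZmZmZmZmSIiIiIiIiIiIiIiIiIiIREREREREREREWZpmZmZmZmZIiIiIiIiIiIiIiIiIiIhERERERERERERFmmZmZmZmZkiIiREREIiIiIiIiIiIiERERERERERERERaZmZmZmZmUREREREREREQiIiIiIiIREREREREREREREZmZmZmZmZREREREREREREIiIiIiIhERERERERERERERGZl3d3d3dEREREREREREQiIiIiIiERERERERERERERERF3d3d3d0REREREREREREIiIiIiIRERERERERERERERF3d3d3d3REREREREREREQiIiIiIRERERERERERERERF3d3d3d3dERERERERERERCIiIiIhERERERERERERERF3d3d3d3d0RERERERERERERERERBERERERERERERERF3d3d3d3d3REREREREREREREREREVVEREREREREREREXd3d3d3d3dERERERERERERERERERVVVUREREREREREXd3d3d3d3d0RERERERERERERERERFVVVVERERERERERd3d3d3d3d3RERERERERERERERERFVVVVUREREREREREXd3d3d3d3dERERERERERERERERFVVVVVRERERERERERd3d3d3d3d0RERERERERERERERFVVVVVVERERERERERERd3d3d3d3RERERERERERERERFVVVVVVUREREREREREREXd3d3d3dERERERERERERERVVVVVVVVRERERERERERERF3d3d3d0RERERERERERERVVVVVVVVVUREREREREREREREXd3d3RERERERERERERVVVVVVVVVVREREREREREREREREXd3dERERERERERERVVVVVVVVVVVEREREREREREREREREXd0RERERERERERVVVVVVVVVVVURERERERERERERERERERRERERERERERFVVVVVVVVVVURERERERERERERERERERFERERERERERFVVVVVVVVVVVREREREREREREREREREREURERERERERFVVVVVVVVVVERERERERERERERERERERERRERERERERFVVVVVVVVVVERERERERERERERERERERERFERERERERVVVVVVVVVVVEREREREREREREREREREREREURERERERVVVVVVVVVVVERERERERERERERERERERERERREREREVVVVVVVVVVVVERERERERERERERERERERERERFERERFVVVVVVVVVVVVUREREREREREREREREREREREREUREVVVVVVVVVVVVVVURERERERERERERERERERERERERREVVVVVVVVVVVVVVVRERERERERERERERERERERERERFFVVVVVVVVVVVVVVVVEREREREREREREREREREREREREVVVVVVVVVVVVVVVVVURERERERERERERERERERERERER"/>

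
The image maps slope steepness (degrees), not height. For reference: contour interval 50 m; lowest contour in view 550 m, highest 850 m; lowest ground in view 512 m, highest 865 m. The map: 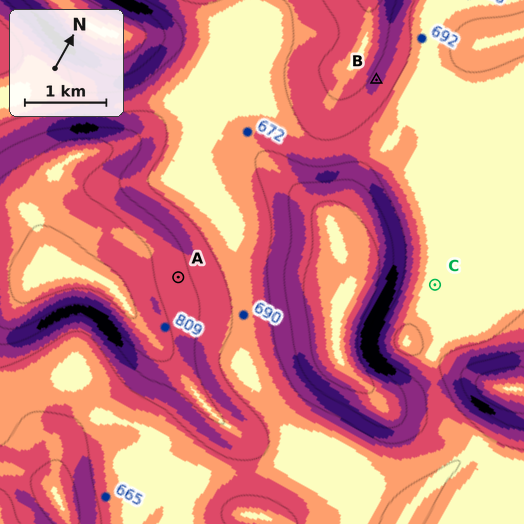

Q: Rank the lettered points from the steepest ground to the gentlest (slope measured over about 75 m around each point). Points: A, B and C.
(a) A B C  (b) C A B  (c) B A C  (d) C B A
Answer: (c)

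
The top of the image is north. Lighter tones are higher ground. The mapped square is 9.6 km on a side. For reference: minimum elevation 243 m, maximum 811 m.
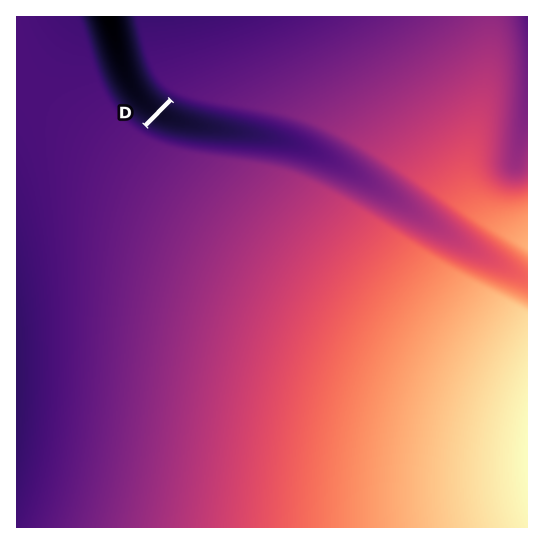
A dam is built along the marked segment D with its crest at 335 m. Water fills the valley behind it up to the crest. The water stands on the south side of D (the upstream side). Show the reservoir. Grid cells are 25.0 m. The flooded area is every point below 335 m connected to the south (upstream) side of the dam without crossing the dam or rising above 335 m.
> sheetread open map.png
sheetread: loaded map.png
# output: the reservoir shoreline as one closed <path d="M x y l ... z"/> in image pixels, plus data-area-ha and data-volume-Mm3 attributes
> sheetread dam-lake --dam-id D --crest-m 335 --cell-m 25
<path d="M173 100l-25 26 2 2 24 8 16 1 1 2 16 0 2 1 40-1 4-2 3-3-2-3-9-6-56-17-16-8z" data-area-ha="82" data-volume-Mm3="16.37"/>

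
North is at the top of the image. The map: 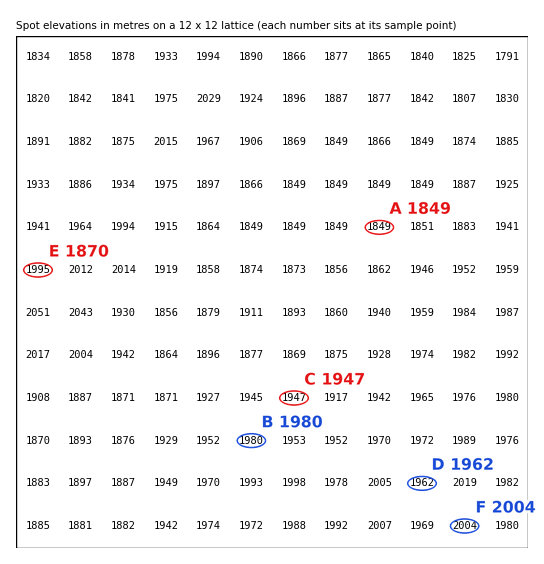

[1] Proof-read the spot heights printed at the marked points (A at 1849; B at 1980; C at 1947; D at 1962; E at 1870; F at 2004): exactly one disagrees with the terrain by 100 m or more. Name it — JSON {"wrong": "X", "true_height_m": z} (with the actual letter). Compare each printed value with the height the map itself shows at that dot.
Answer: {"wrong": "E", "true_height_m": 1995}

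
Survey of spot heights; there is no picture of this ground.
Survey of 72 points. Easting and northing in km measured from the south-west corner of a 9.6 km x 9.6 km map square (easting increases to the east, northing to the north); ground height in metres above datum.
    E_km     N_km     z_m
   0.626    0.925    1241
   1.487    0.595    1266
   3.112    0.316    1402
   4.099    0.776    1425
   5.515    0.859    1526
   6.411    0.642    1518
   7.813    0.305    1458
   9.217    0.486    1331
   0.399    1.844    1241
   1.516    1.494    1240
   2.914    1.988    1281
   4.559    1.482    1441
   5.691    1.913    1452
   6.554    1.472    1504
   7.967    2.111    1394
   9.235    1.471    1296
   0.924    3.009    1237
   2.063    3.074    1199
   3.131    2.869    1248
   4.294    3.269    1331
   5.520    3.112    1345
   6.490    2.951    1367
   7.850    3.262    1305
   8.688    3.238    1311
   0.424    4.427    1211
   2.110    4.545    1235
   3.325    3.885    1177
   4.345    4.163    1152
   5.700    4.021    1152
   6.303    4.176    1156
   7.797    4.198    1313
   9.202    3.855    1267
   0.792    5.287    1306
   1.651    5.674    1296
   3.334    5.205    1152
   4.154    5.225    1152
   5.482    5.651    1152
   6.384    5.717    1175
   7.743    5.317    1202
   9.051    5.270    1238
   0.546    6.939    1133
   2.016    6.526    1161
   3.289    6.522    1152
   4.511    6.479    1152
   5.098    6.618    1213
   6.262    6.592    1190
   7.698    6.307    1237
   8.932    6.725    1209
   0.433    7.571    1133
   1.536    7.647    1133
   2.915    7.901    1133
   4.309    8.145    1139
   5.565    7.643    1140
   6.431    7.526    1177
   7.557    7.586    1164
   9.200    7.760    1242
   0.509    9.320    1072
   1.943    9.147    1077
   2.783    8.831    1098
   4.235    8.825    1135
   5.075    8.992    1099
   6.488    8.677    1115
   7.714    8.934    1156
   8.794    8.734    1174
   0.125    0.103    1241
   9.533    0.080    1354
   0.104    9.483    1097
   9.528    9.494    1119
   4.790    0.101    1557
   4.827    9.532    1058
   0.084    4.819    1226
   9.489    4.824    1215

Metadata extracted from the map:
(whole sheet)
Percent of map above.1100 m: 96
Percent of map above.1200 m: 59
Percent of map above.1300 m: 26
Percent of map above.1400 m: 14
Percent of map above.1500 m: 5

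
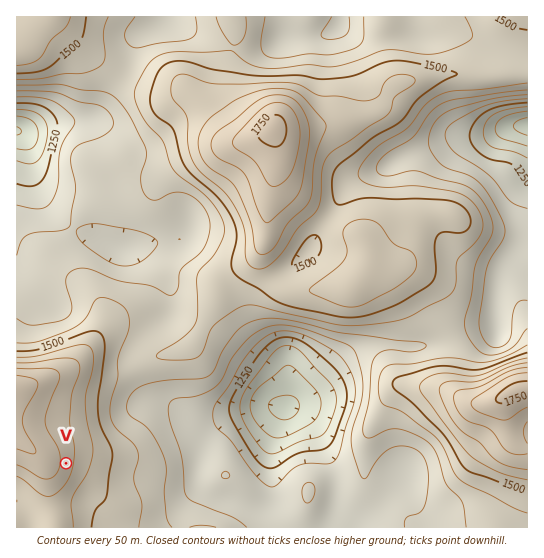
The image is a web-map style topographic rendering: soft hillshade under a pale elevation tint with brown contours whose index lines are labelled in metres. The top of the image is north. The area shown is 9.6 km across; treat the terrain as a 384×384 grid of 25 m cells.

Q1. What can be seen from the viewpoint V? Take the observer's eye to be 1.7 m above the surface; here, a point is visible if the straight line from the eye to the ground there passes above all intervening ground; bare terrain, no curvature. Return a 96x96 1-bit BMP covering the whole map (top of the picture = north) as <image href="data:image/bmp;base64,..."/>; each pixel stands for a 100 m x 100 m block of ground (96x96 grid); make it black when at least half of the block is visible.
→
<image width="96" height="96" href="data:image/bmp;base64,Qk2+BAAAAAAAAD4AAAAoAAAAYAAAAGAAAAABAAEAAAAAAIAEAAATCwAAEwsAAAIAAAAAAAAA////AAAAAAAA///////+H/////8Af//////+B/////8AH//////+B/////8AD//////+A/////8AB///////A/////8AB///////B/////8AB//w////B/////8AB//wf///B/////8AD//wP/D/D+H///8AD//wP+D/j+D///8AH//wP8B//+B///8A///wP4A//+B///8A///gP4A//+B///8Af//gP4Af/+B///4AP//APwAf/+B///wAHh+AfwAP/+B///gAGAeA/wAH/+D///gAAAOB/gAH/+H///AAAAHn/gAD//P///AAAAD//AAD//////AAAAB/+AAD//////AAAAB/+AAD/////+AAAAB/+AAD/////+AAAAB//AAD/////+AAAAB//AAH//////AAAAD//AAH//////gAfgH//AAP////4fwA/wf//AAf////gPwA/4///AAf////ADwAH5//+AAf//8+ABwAB9//+AAP//4MAAwAAP//8AAP//wAAAAAAP//8AAP//wAAAAAAH//8AAP//4AAAAAAH//8AAP////4AAAAH//+AAf////4AAAAD/H/wA/////wAAAAD/H////////gAEAAD//////////gAEAAB//////////gAAAAB//////////gAAAAA//////////wAAAAAH///////+fwAAAAAAf//////+fgAAAAAAP/////48OAAAAAAAP///j/wYAAAAAAAAP//+A/wAAAAAAAAAf//8Af4AAAAAAAAAf//8AP4AAAAAAAAAPj/+AH8AAAAAAAAAAD/+AH8AAAAAAAAAAD/+AH8AAAAAAAAAAH/8AP8AAAAAAAAAAP/8AP8AAAAAAAAAP//8Af4AAAAAAAAAf//8AfwAAAAAAAAB///8A/gAAAAAAAAD///8AfAAAAAAAAAD///+AAAAAAAAAAAD////AAAAAAAAAAAD////wAAAAAAAAAAD////wAAAAAAAAAAD////gAAAAAAAAAAD////gAAAAAAAAAAD////gAAAAAAAAAAD////gAAAAAAAAAAD////gAAAAAAAAAAD////gAAAAAAAAAAD////AAAAAAAAAAAD////AAAAAAAAAAAD////AAAAAAAAAAAD////AAAAAAAAAAAD////AAAAAAAAAAAD/8D+AAAAAAAAAAAD/4A8AAAAAAAAAAAD/4AAAAAAAAAAAAAH/4AAAAAAAAAAAAAH/4AAAAAAAAAAAAAH/8AAAAAAAAAAAAAH/8AAAAAAAAAAAAAH/4AAAAAAAAAAAAAH/gAAAAAAAAAAAAAH/AAAAAAAAHgAAAAA+AAAAAAAAH8AAAAAAAAAAAAAAH/AAAAAAAAAAAAAAAAAAAAAAAAAAAAAAAAAAAAAAAAAAAAAAAAAAAAAAAAAAAAAAAAAAAAAAAAAAAAAAAAAAAAAAAAAAAAAAAAAAAAAAAAAAAAAAAAAAAAAAAAAAAAAAAAMAAAAAAAAAAAAAAA8AAAAAAAAAAAAAAA8AAAAAAAAAAAAAAA8="/>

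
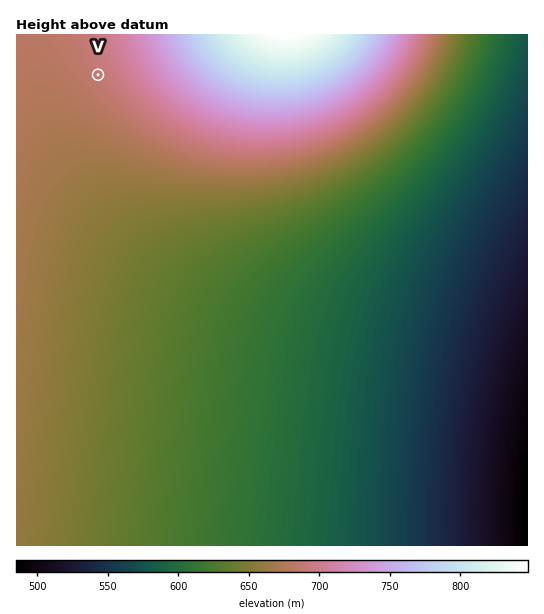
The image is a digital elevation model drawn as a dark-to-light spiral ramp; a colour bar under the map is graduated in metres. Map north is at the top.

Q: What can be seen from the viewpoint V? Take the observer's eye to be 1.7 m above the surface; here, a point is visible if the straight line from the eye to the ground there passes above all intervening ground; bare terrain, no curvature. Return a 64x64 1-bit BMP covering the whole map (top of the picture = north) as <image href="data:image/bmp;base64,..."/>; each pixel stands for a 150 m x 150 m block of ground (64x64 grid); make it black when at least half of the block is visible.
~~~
<image width="64" height="64" href="data:image/bmp;base64,Qk0+AgAAAAAAAD4AAAAoAAAAQAAAAEAAAAABAAEAAAAAAAACAAATCwAAEwsAAAIAAAAAAAAA////AAAAAAD/////4AAAAP/////AAAAA/////8AAAAD/////gAAAAP////+AAAAA/////wAAAAD/////AAAAAP////4AAAAA/////AAAAAD////8AAAAAP////gAAAAA////+AAAAAD////wAAAAAP////AAAAAA////4AAAAAD////gAAAAAP///8AAAAAA////wAAAAAD///+AAAAAAP///wAAAAAA////AAAAAAD///4AAAAAAP///gAAAAAA///8AAAAAAD///wAAAAAAP//+AAAAAAA///4AAAAAAD///AAAAAAAP//8AAAAAAA///gAAAAAAD//8AAAAAAAP//wAAAAAAA//+AAAAAAAD//4AAAAAAAP//gAAAAAAA//8AAAAAAAD//wAAAAAAAP/+AAAAAAAA//4AAAAAAAD//AAAAAAAAP/8AAAAAAAA//wAAAAAAAD/+AAAAAAAAP/4AAAAAAAA//gAAAAAAAD/8AAAAAAAAP/wAAAAAAAA//AAAAAAAAD/8AAAAAAAAP/wAAAAAAAA/+AAAAAAAAD/4AAAAAAAAP/gAAAAAAAA/+AAAAAAAAD/8AAAAAAAAP/58AAAAAAA////AAAAAAD///+AAAAAAP///8AAAAAA////4AAAAAD////wAAAAAP////AAAAAA////+AAAAAD/P//4AAAAAA=="/>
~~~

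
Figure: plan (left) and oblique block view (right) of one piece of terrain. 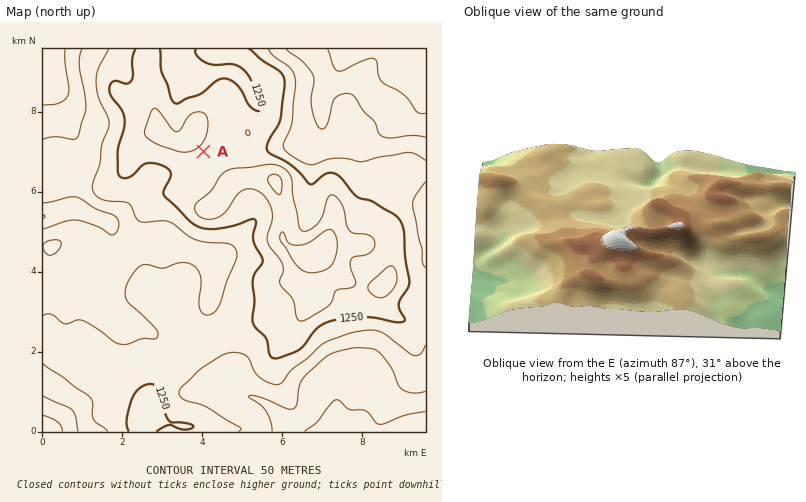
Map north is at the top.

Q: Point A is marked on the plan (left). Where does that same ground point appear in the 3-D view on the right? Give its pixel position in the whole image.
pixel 705 206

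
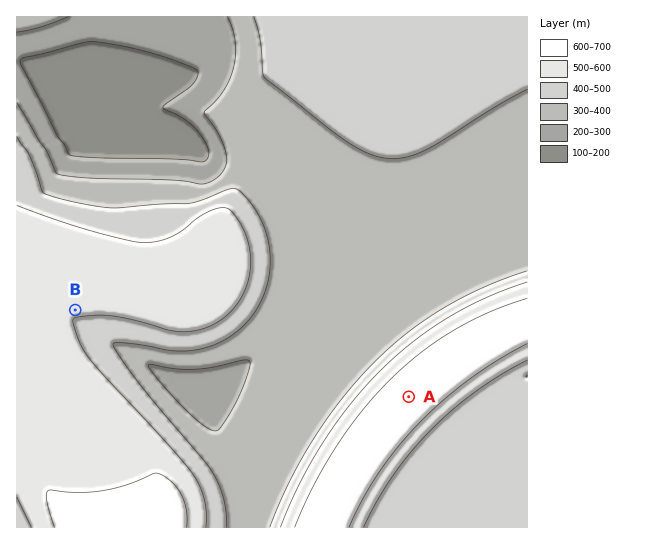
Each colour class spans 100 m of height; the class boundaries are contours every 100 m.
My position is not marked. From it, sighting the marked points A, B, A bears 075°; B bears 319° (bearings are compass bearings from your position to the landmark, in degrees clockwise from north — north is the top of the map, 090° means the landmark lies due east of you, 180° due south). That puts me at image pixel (199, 453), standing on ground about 390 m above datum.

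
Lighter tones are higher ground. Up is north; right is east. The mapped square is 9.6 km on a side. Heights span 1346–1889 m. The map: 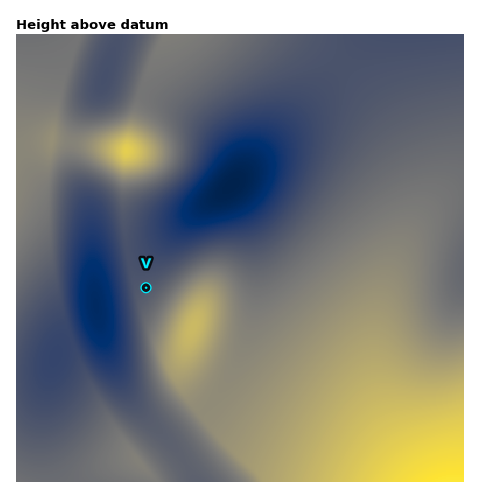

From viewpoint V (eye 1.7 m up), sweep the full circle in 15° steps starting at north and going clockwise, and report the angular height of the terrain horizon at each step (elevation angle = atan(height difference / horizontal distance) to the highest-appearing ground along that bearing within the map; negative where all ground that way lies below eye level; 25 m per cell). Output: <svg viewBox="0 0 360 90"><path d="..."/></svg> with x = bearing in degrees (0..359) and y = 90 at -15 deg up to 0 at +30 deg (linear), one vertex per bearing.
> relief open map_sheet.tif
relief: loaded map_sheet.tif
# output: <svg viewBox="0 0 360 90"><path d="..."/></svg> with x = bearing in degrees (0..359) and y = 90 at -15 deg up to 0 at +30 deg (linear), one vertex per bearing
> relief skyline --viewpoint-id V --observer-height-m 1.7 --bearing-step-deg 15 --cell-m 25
<svg viewBox="0 0 360 90"><path d="M0 50l15 8 15 2 15 0 15-1 15-9 15-8 15-5 15-3 15 1 15 4 15 7 15 6 15 3 15 2 15 3 15 1 15-1 15-2 15-2 15 0 15 0 15 0 15-5"/></svg>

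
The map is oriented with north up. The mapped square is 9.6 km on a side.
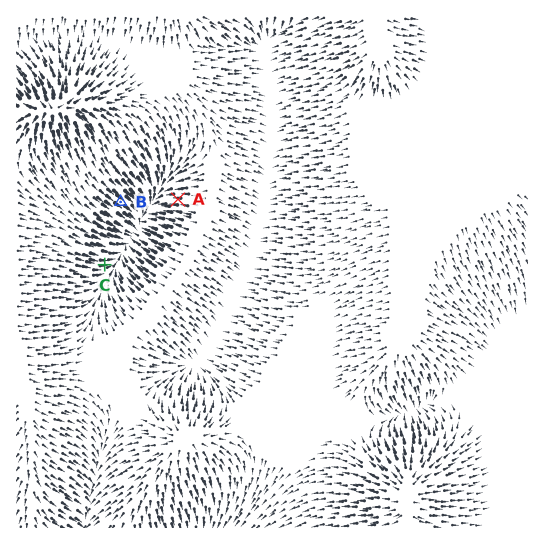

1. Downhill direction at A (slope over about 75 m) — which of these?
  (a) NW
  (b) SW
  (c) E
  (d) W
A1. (d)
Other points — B SE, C E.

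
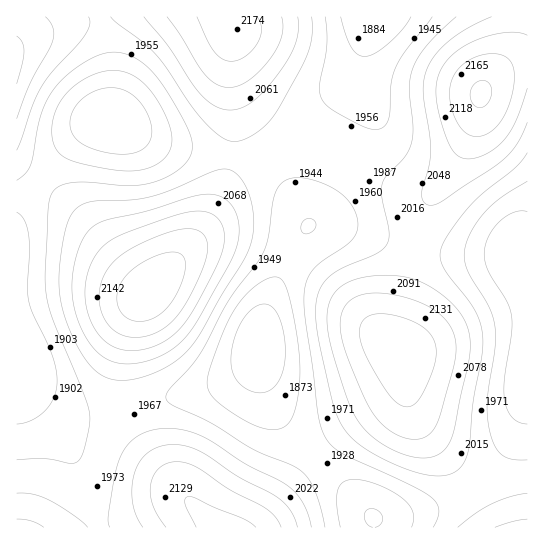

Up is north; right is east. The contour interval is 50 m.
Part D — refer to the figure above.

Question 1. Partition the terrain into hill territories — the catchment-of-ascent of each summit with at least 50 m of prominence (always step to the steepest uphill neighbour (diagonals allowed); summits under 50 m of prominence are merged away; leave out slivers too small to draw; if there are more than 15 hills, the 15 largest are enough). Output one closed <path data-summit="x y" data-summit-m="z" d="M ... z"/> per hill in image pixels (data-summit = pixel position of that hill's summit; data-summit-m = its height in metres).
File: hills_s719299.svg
<path data-summit="150 290" data-summit-m="2239" d="M110 120l-8 1-13 7-22 19-34 42-17 28 0 154 7 0 4 12 26 22 16 8 17 4 20-2 45-14 56-12 19-6 21-14 12-16 4-32 12-35 18-37 15-23-7-16-16-25-18-18-25-10-76-12-23-8z"/><path data-summit="399 350" data-summit-m="2182" d="M321 224l-12 1-8 10-20 36-17 44-5 40 5 30 7 17 22 33 80 82 12 2 18-3 42-12 26-15 26-24 20-35 11-29 0-91-8-23-7-33-59 1-25-3-26-5-45-16z"/><path data-summit="481 94" data-summit-m="2207" d="M527 16l-154 0-18 61-40 38-8 11-12 28 0 31 13 40 34 2 61 20 35 6 64 2 25-3z"/><path data-summit="226 527" data-summit-m="2168" d="M258 353l-11 16-28 16-78 19-35 11-17 2-16-2-20-10-26-22-4-8 0 4 1 8 9 18 38 46 28 77 274 0 0-10-4-5-76-78-16-21-13-29z"/><path data-summit="233 31" data-summit-m="2175" d="M371 16l-270 0 10 54 0 51 32 16 23 8 69 11 22 5 10 6 13 11 23 37-10-38 0-15 6-20 16-27 40-38z"/><path data-summit="17 58" data-summit-m="2115" d="M99 16l-83 1 1 199 16-27 34-42 22-19 22-9 0-49-6-35z"/><path data-summit="17 527" data-summit-m="2066" d="M23 371l-7 2 0 154 82 1-6-23-17-46-10-16-34-42-7-14z"/><path data-summit="527 527" data-summit-m="2066" d="M527 401l-10 29-13 25-27 30-14 10-33 14-35 8-21 0-1 10 154 1z"/>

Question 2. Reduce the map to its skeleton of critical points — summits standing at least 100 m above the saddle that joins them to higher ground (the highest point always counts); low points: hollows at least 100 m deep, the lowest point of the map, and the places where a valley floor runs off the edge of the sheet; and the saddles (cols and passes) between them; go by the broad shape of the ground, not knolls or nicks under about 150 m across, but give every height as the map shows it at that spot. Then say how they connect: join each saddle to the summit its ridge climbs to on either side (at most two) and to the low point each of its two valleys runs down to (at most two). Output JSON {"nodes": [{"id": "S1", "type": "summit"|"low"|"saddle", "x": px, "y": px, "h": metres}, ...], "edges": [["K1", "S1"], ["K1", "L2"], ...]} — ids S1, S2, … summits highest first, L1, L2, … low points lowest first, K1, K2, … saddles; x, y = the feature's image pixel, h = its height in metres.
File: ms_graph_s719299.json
{"nodes": [
{"id": "S1", "type": "summit", "x": 150, "y": 291, "h": 2239},
{"id": "S2", "type": "summit", "x": 481, "y": 94, "h": 2207},
{"id": "S3", "type": "summit", "x": 399, "y": 350, "h": 2182},
{"id": "S4", "type": "summit", "x": 233, "y": 31, "h": 2175},
{"id": "S5", "type": "summit", "x": 226, "y": 527, "h": 2168},
{"id": "S6", "type": "summit", "x": 17, "y": 59, "h": 2115},
{"id": "L1", "type": "low", "x": 111, "y": 121, "h": 1800},
{"id": "L2", "type": "low", "x": 259, "y": 345, "h": 1807},
{"id": "L3", "type": "low", "x": 374, "y": 17, "h": 1851},
{"id": "L4", "type": "low", "x": 527, "y": 373, "h": 1854},
{"id": "K1", "type": "saddle", "x": 415, "y": 249, "h": 2018},
{"id": "K2", "type": "saddle", "x": 231, "y": 155, "h": 1993},
{"id": "K3", "type": "saddle", "x": 473, "y": 487, "h": 1980},
{"id": "K4", "type": "saddle", "x": 301, "y": 139, "h": 1979},
{"id": "K5", "type": "saddle", "x": 129, "y": 409, "h": 1965},
{"id": "K6", "type": "saddle", "x": 41, "y": 181, "h": 1938},
{"id": "K7", "type": "saddle", "x": 315, "y": 458, "h": 1932},
{"id": "K8", "type": "saddle", "x": 287, "y": 259, "h": 1912}],
"edges": [["K1", "S2"], ["K1", "S3"], ["K1", "L2"], ["K1", "L4"], ["K2", "S1"], ["K2", "S4"], ["K2", "L1"], ["K2", "L2"], ["K3", "S3"], ["K3", "L2"], ["K3", "L4"], ["K4", "S2"], ["K4", "S4"], ["K4", "L2"], ["K4", "L3"], ["K5", "S1"], ["K5", "S5"], ["K5", "L1"], ["K5", "L2"], ["K6", "S1"], ["K6", "S6"], ["K6", "L1"], ["K7", "S3"], ["K7", "S5"], ["K7", "L2"], ["K8", "S1"], ["K8", "S3"], ["K8", "L2"]]}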